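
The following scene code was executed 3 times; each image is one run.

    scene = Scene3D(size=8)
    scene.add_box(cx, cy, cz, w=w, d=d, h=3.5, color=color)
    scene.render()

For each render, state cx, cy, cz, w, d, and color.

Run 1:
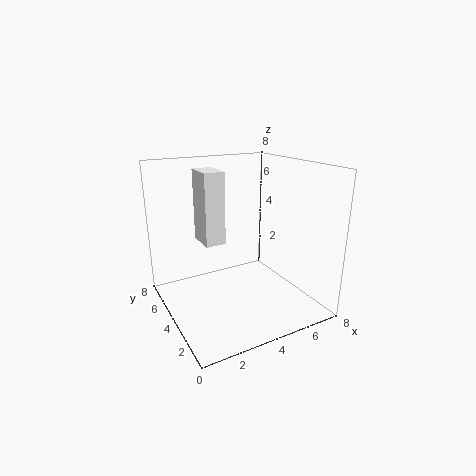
cx = 1.5, cy = 2.5, cz = 4.5, w = 1, d = 1.5, color = 'white'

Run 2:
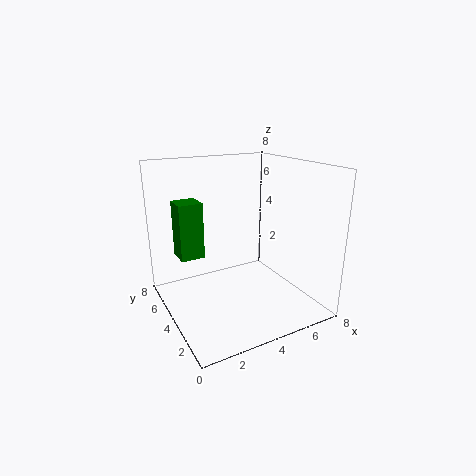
cx = 1.5, cy = 6.5, cz = 2, w = 1.5, d = 1.5, color = 'green'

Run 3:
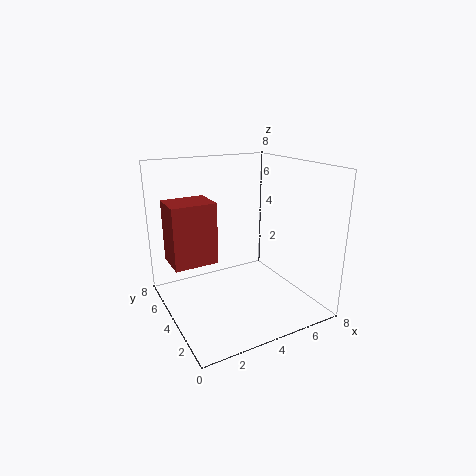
cx = 0.5, cy = 4.5, cz = 2.5, w = 2.5, d = 2, color = 'brown'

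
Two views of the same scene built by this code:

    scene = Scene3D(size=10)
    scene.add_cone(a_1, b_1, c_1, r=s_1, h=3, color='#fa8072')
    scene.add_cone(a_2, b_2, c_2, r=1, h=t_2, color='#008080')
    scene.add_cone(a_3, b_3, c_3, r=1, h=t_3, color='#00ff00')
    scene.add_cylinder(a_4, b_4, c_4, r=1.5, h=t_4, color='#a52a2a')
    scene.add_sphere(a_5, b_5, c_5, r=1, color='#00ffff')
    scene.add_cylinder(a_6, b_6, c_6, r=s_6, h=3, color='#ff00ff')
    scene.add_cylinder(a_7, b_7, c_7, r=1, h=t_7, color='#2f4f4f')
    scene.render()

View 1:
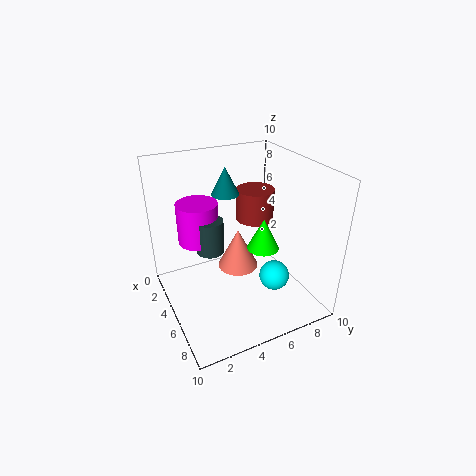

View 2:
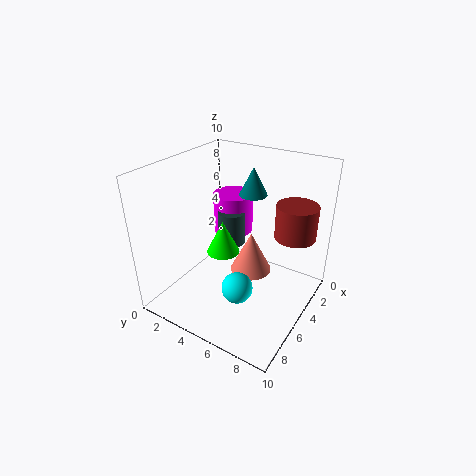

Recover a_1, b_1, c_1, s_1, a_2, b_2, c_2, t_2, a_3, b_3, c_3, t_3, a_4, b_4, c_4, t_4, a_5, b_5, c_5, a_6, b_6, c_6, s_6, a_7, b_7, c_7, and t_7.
a_1 = 4; b_1 = 5.5; c_1 = 2; s_1 = 1.5; a_2 = 3; b_2 = 5; c_2 = 7.5; t_2 = 2; a_3 = 7.5; b_3 = 5.5; c_3 = 5.5; t_3 = 2; a_4 = 2; b_4 = 8; c_4 = 4.5; t_4 = 2.5; a_5 = 7.5; b_5 = 6.5; c_5 = 3; a_6 = 2.5; b_6 = 3; c_6 = 4; s_6 = 1.5; a_7 = 3.5; b_7 = 3.5; c_7 = 3.5; t_7 = 2.5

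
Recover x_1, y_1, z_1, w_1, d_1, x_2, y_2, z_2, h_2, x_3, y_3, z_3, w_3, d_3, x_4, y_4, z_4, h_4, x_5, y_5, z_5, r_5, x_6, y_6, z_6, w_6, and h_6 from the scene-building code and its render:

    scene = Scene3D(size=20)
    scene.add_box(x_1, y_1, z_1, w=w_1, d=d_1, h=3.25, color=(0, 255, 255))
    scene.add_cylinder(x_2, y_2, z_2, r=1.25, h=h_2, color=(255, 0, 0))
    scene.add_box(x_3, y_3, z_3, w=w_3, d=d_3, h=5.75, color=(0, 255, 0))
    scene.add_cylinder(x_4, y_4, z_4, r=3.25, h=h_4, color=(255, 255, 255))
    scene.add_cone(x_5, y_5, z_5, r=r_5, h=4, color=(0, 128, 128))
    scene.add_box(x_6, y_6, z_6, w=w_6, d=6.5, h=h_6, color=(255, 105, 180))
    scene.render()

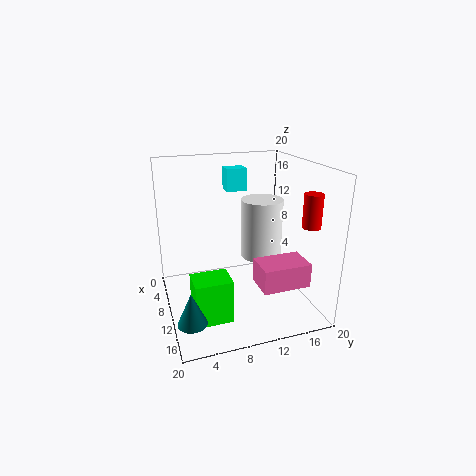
x_1 = 3.5
y_1 = 9.75
z_1 = 15.5
w_1 = 2.5
d_1 = 3
x_2 = 14.75
y_2 = 18.5
z_2 = 12.25
h_2 = 4.5
x_3 = 13
y_3 = 2.5
z_3 = 1.5
w_3 = 3.75
d_3 = 4.75
x_4 = 5.25
y_4 = 15.5
z_4 = 4.5
h_4 = 9.25
x_5 = 18
y_5 = 1.75
z_5 = 3.5
r_5 = 1.75
x_6 = 12.75
y_6 = 11.25
z_6 = 4.75
w_6 = 4.25
h_6 = 3.25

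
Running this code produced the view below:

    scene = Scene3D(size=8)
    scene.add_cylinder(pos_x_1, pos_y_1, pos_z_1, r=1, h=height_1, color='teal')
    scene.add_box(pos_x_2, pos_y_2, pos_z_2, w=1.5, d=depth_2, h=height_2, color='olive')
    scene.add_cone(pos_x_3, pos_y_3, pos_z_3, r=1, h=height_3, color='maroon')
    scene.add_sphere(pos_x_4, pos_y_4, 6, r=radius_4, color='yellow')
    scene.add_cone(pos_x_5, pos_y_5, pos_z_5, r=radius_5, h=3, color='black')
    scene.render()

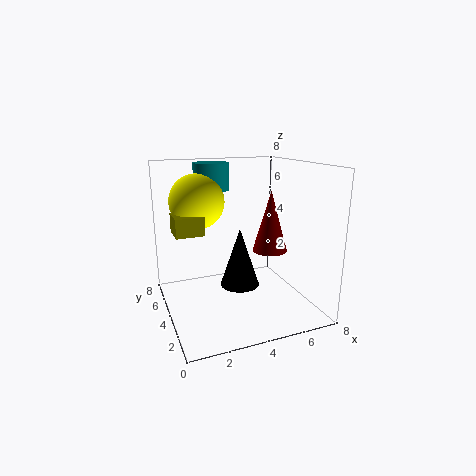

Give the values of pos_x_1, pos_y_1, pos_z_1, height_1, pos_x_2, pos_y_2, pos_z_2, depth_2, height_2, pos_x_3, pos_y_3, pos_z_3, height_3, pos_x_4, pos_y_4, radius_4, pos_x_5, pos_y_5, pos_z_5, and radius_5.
pos_x_1 = 3, pos_y_1 = 5.5, pos_z_1 = 6.5, height_1 = 1.5, pos_x_2 = 0.5, pos_y_2 = 3.5, pos_z_2 = 4.5, depth_2 = 1.5, height_2 = 1, pos_x_3 = 6, pos_y_3 = 4, pos_z_3 = 3, height_3 = 3.5, pos_x_4 = 2, pos_y_4 = 5, radius_4 = 1.5, pos_x_5 = 3.5, pos_y_5 = 2.5, pos_z_5 = 2, radius_5 = 1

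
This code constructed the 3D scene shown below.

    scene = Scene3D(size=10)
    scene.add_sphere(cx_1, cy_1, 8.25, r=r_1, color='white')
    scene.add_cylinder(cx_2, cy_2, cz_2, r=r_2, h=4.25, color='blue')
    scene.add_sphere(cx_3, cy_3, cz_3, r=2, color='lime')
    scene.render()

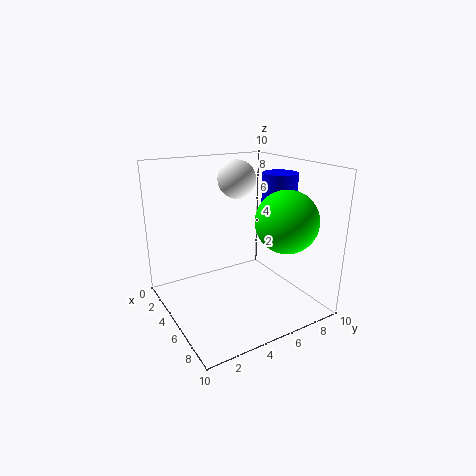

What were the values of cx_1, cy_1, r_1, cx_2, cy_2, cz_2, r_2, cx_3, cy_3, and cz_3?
cx_1 = 1.5
cy_1 = 7
r_1 = 1.5
cx_2 = 5.25
cy_2 = 8.25
cz_2 = 5
r_2 = 1.25
cx_3 = 8
cy_3 = 6.75
cz_3 = 6.75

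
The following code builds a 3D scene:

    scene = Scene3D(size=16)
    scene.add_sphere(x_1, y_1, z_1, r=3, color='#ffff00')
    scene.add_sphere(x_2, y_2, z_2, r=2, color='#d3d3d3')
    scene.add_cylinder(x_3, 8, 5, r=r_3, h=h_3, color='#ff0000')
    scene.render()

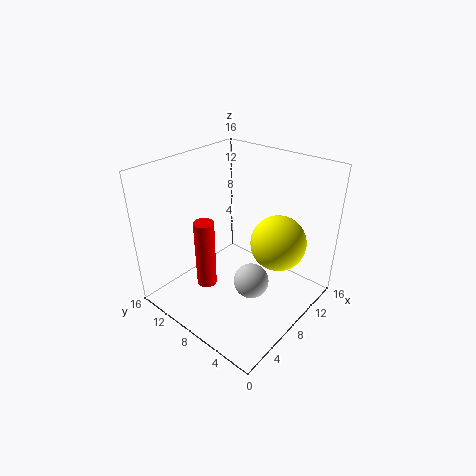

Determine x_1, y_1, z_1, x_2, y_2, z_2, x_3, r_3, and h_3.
x_1 = 10; y_1 = 4; z_1 = 8; x_2 = 8; y_2 = 6; z_2 = 3; x_3 = 3; r_3 = 1; h_3 = 7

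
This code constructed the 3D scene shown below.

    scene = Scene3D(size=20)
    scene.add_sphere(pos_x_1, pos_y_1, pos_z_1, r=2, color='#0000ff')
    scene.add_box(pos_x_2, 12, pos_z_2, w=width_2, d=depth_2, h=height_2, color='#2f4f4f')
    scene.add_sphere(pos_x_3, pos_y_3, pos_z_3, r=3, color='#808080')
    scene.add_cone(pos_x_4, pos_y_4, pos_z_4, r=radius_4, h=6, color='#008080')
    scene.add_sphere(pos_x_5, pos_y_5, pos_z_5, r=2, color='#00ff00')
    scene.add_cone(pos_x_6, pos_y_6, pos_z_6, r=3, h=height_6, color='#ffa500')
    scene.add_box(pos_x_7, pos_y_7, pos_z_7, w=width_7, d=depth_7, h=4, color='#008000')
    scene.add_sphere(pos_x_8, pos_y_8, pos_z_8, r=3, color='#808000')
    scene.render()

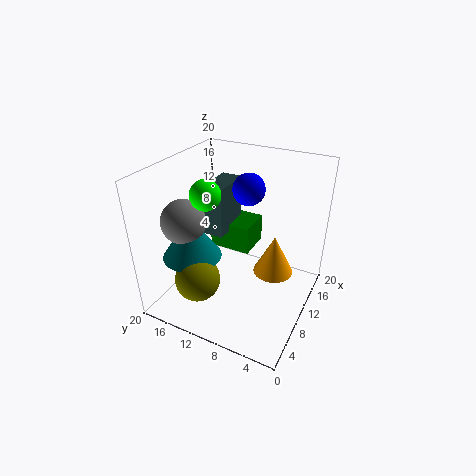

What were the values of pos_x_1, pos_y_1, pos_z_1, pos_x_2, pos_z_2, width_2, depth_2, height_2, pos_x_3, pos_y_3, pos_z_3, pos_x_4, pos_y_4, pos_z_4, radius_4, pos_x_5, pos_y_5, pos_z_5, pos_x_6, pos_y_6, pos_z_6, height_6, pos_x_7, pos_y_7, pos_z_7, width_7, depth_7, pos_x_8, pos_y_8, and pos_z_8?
pos_x_1 = 9; pos_y_1 = 8; pos_z_1 = 18; pos_x_2 = 9; pos_z_2 = 10; width_2 = 6; depth_2 = 3; height_2 = 7; pos_x_3 = 6; pos_y_3 = 16; pos_z_3 = 13; pos_x_4 = 6; pos_y_4 = 15; pos_z_4 = 8; radius_4 = 4; pos_x_5 = 7; pos_y_5 = 13; pos_z_5 = 17; pos_x_6 = 14; pos_y_6 = 6; pos_z_6 = 3; height_6 = 6; pos_x_7 = 11; pos_y_7 = 9; pos_z_7 = 7; width_7 = 5; depth_7 = 6; pos_x_8 = 4; pos_y_8 = 13; pos_z_8 = 6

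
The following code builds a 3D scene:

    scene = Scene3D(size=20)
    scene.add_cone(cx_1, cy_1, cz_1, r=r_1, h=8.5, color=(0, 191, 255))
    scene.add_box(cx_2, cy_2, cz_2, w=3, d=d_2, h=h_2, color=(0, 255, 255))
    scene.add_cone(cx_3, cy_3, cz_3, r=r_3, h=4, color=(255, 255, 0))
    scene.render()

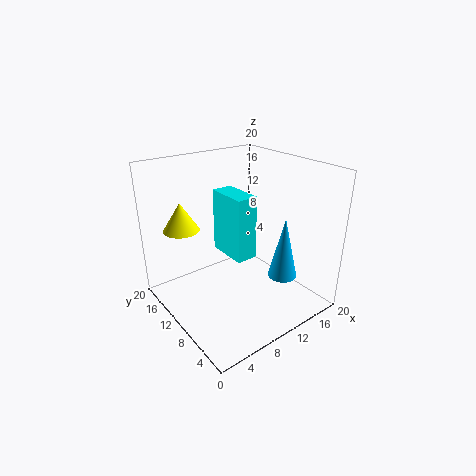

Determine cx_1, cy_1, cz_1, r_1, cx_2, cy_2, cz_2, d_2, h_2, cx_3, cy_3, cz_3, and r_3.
cx_1 = 14, cy_1 = 5, cz_1 = 5, r_1 = 2, cx_2 = 9, cy_2 = 8.5, cz_2 = 7, d_2 = 6, h_2 = 9, cx_3 = 4, cy_3 = 15, cz_3 = 11, r_3 = 2.5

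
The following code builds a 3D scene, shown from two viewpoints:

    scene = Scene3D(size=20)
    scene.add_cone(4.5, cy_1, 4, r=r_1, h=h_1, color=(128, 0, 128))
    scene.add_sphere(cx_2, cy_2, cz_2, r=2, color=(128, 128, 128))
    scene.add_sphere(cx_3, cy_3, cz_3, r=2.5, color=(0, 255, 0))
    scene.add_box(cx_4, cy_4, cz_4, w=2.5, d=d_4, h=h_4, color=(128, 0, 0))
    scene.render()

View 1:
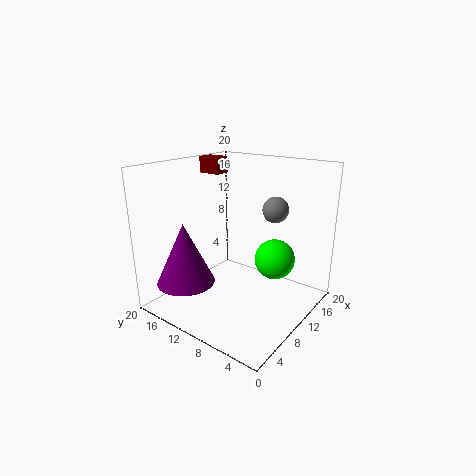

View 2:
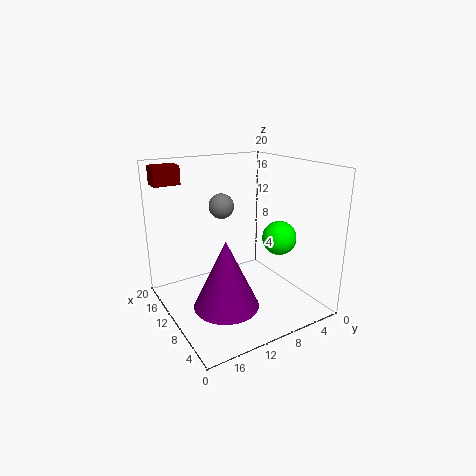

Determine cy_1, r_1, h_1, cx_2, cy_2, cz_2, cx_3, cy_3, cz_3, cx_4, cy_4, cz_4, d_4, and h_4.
cy_1 = 15; r_1 = 4; h_1 = 8.5; cx_2 = 17.5; cy_2 = 8.5; cz_2 = 12.5; cx_3 = 9; cy_3 = 3.5; cz_3 = 9; cx_4 = 13.5; cy_4 = 16.5; cz_4 = 17.5; d_4 = 3.5; h_4 = 2.5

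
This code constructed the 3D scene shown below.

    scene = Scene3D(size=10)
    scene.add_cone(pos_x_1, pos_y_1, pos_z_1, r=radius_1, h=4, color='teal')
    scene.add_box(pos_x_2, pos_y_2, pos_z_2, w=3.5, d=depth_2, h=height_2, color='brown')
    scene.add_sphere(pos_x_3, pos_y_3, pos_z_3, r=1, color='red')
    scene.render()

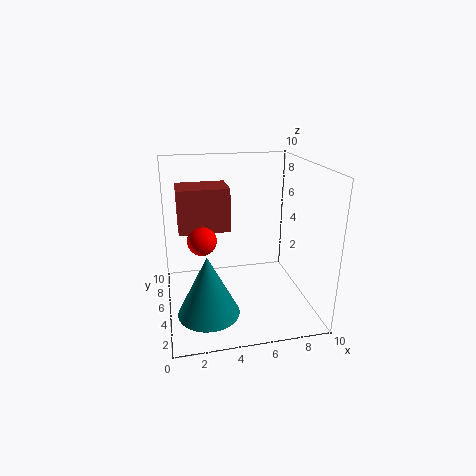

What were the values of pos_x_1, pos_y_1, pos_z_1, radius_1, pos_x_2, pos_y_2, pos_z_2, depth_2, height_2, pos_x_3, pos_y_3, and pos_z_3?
pos_x_1 = 2.5
pos_y_1 = 2.5
pos_z_1 = 1
radius_1 = 2
pos_x_2 = 1
pos_y_2 = 5
pos_z_2 = 5.5
depth_2 = 2.5
height_2 = 3
pos_x_3 = 2.5
pos_y_3 = 5
pos_z_3 = 5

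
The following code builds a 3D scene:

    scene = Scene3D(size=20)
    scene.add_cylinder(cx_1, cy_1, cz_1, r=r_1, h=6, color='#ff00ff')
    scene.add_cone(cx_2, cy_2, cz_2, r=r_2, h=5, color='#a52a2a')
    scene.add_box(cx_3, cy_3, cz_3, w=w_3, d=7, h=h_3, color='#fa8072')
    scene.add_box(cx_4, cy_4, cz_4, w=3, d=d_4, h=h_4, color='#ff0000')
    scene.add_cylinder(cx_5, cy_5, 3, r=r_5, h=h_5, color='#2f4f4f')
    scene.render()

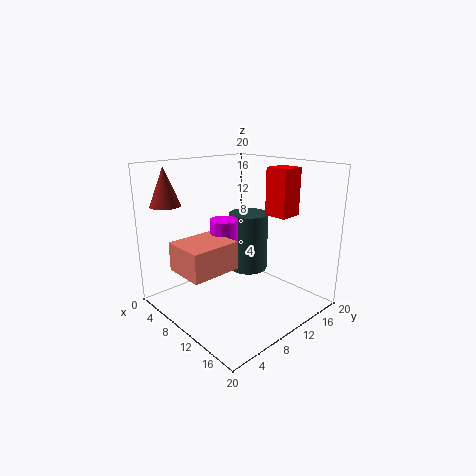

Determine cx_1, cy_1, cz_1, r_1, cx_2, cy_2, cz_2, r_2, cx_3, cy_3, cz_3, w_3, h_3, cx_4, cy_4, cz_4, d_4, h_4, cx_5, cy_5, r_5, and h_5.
cx_1 = 7; cy_1 = 10; cz_1 = 6; r_1 = 2; cx_2 = 5; cy_2 = 2; cz_2 = 15; r_2 = 2; cx_3 = 5; cy_3 = 2; cz_3 = 6; w_3 = 6; h_3 = 4; cx_4 = 14; cy_4 = 11; cz_4 = 14; d_4 = 3; h_4 = 6; cx_5 = 7; cy_5 = 15; r_5 = 3; h_5 = 9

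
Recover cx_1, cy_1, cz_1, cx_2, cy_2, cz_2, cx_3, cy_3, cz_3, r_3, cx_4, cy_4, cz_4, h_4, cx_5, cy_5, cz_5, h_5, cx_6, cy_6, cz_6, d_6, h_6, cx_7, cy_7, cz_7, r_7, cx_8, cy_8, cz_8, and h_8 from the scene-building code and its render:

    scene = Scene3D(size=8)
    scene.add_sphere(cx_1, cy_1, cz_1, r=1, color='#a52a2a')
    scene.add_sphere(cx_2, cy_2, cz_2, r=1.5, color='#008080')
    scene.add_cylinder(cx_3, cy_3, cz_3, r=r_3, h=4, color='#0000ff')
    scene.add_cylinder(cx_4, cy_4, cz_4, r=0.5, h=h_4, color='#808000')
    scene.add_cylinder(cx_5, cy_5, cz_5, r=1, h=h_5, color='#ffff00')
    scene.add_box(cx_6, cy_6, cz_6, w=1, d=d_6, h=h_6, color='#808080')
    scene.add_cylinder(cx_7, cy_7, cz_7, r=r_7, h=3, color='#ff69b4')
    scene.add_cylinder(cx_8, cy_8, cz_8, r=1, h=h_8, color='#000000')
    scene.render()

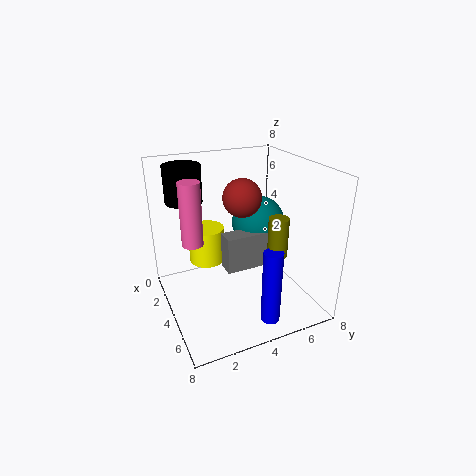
cx_1 = 4.5; cy_1 = 4; cz_1 = 6.5; cx_2 = 3.5; cy_2 = 5.5; cz_2 = 4.5; cx_3 = 7; cy_3 = 4.5; cz_3 = 0.5; r_3 = 0.5; cx_4 = 6.5; cy_4 = 5; cz_4 = 4; h_4 = 2; cx_5 = 3; cy_5 = 2.5; cz_5 = 2.5; h_5 = 2; cx_6 = 4; cy_6 = 3; cz_6 = 2.5; d_6 = 2.5; h_6 = 2; cx_7 = 5.5; cy_7 = 1; cz_7 = 5; r_7 = 0.5; cx_8 = 2.5; cy_8 = 1.5; cz_8 = 6; h_8 = 2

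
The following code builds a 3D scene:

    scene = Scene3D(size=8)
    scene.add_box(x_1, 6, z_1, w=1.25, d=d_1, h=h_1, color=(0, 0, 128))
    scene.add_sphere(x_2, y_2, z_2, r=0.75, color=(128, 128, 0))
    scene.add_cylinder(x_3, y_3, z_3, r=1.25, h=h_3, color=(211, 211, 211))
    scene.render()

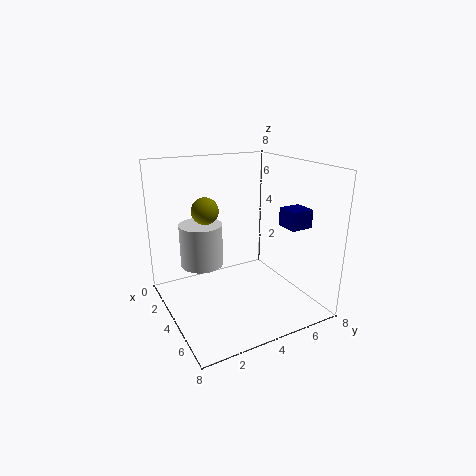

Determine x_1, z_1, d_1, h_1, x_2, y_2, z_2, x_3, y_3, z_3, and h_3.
x_1 = 5
z_1 = 4.75
d_1 = 1.25
h_1 = 1
x_2 = 3
y_2 = 2.5
z_2 = 5.5
x_3 = 2.25
y_3 = 2.5
z_3 = 2
h_3 = 2.5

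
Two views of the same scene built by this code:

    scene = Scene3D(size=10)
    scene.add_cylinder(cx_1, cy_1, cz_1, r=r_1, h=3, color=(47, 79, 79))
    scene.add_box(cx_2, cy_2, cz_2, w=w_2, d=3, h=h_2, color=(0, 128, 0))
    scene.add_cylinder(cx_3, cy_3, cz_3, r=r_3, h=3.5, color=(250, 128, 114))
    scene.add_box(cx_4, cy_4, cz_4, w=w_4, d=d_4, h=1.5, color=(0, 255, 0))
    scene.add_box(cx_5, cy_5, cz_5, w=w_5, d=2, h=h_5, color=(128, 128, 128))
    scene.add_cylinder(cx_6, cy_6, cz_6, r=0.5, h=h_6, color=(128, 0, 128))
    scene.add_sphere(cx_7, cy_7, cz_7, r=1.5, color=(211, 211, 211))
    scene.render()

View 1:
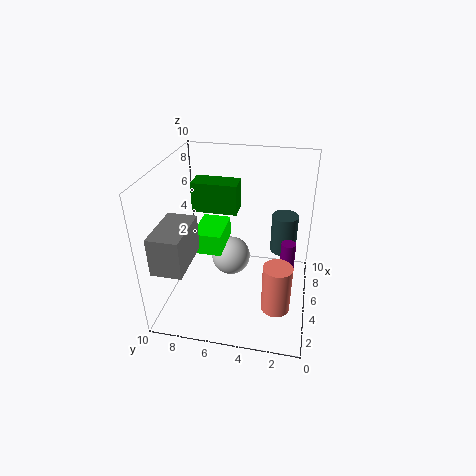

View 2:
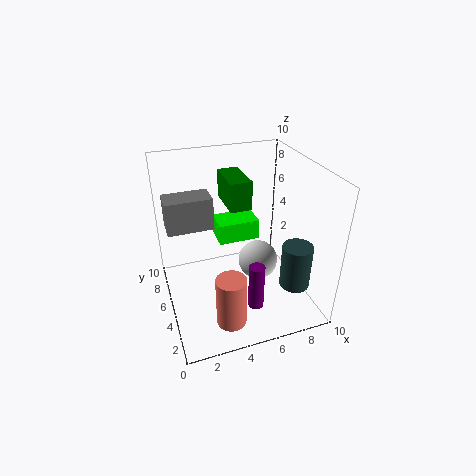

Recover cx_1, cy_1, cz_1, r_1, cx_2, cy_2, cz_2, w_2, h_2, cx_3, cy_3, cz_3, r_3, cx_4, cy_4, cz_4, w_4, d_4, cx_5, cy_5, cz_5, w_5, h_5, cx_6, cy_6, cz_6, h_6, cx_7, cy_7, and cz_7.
cx_1 = 8; cy_1 = 2; cz_1 = 2.5; r_1 = 1; cx_2 = 4.5; cy_2 = 5; cz_2 = 7; w_2 = 1.5; h_2 = 2; cx_3 = 3.5; cy_3 = 2; cz_3 = 0.5; r_3 = 1; cx_4 = 4; cy_4 = 6; cz_4 = 4; w_4 = 3; d_4 = 2; cx_5 = 0.5; cy_5 = 7.5; cz_5 = 4.5; w_5 = 3.5; h_5 = 2.5; cx_6 = 5; cy_6 = 1.5; cz_6 = 2; h_6 = 3; cx_7 = 7; cy_7 = 6; cz_7 = 2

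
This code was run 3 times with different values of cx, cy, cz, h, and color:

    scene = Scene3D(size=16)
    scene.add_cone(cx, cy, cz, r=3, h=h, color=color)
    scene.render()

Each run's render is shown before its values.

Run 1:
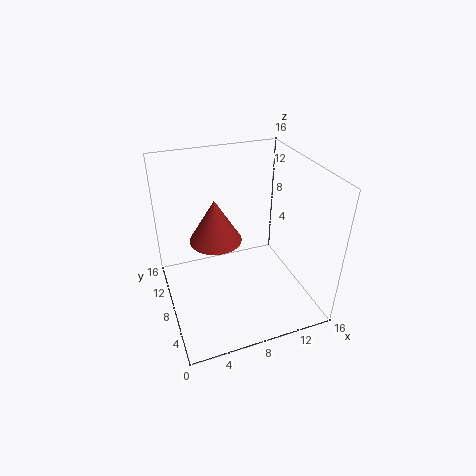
cx = 6, cy = 10, cz = 7, h = 5, color = 'brown'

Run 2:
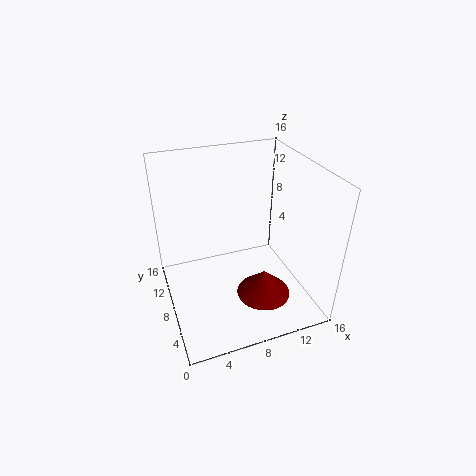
cx = 10, cy = 5, cz = 2, h = 3, color = 'maroon'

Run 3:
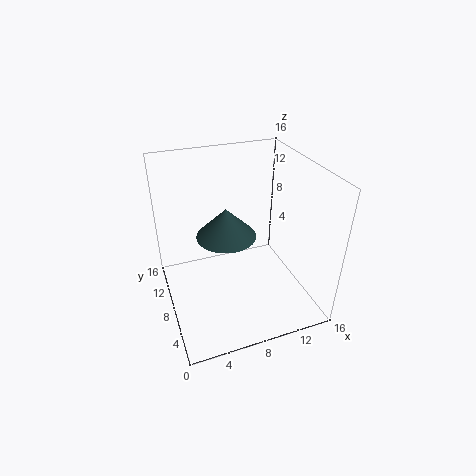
cx = 6, cy = 6, cz = 10, h = 3, color = 'darkslategray'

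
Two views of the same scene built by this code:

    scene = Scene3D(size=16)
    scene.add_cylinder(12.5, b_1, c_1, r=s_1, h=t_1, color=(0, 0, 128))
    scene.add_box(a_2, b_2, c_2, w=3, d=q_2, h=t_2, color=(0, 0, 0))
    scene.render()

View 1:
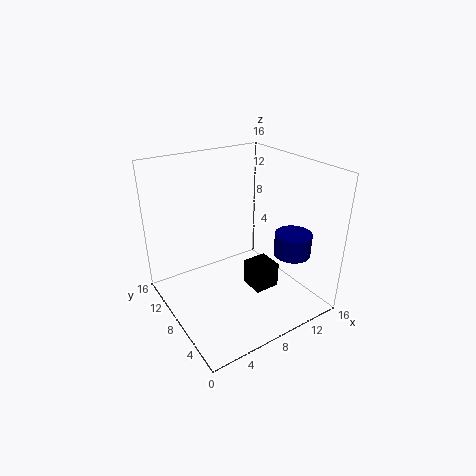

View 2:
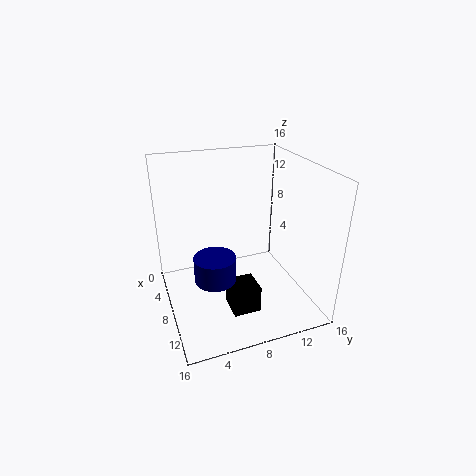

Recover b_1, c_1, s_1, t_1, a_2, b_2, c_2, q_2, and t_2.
b_1 = 4
c_1 = 6.5
s_1 = 2
t_1 = 2.5
a_2 = 9.5
b_2 = 6
c_2 = 1
q_2 = 3
t_2 = 3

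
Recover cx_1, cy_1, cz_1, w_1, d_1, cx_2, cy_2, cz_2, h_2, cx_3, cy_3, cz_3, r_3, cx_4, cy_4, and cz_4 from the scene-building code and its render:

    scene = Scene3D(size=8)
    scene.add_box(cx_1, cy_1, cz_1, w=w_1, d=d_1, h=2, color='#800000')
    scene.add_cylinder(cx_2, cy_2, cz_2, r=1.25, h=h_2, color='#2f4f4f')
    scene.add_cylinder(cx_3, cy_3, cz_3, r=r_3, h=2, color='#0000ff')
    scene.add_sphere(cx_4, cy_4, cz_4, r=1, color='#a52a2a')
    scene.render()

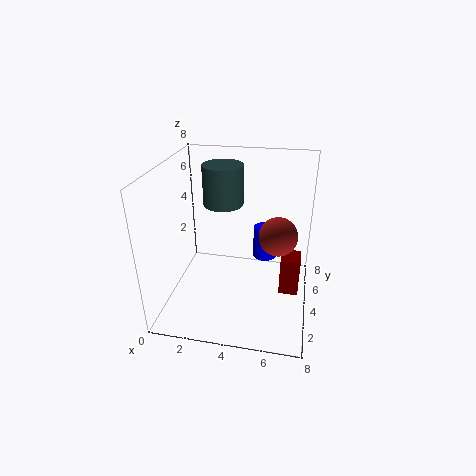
cx_1 = 6.5; cy_1 = 2.5; cz_1 = 1.75; w_1 = 1; d_1 = 1.25; cx_2 = 2.5; cy_2 = 6.75; cz_2 = 4.75; h_2 = 2.5; cx_3 = 5.25; cy_3 = 6.5; cz_3 = 1.5; r_3 = 0.75; cx_4 = 6.25; cy_4 = 3.25; cz_4 = 4.75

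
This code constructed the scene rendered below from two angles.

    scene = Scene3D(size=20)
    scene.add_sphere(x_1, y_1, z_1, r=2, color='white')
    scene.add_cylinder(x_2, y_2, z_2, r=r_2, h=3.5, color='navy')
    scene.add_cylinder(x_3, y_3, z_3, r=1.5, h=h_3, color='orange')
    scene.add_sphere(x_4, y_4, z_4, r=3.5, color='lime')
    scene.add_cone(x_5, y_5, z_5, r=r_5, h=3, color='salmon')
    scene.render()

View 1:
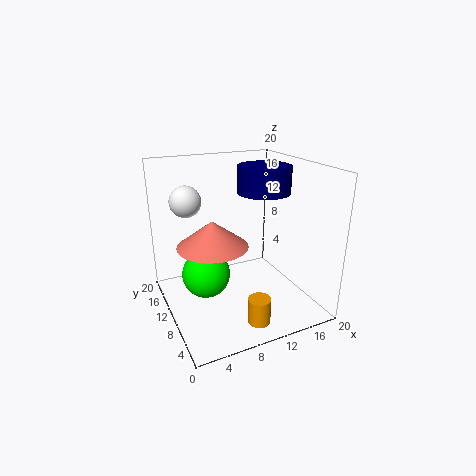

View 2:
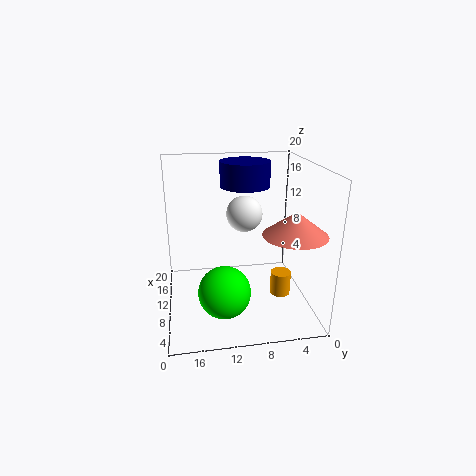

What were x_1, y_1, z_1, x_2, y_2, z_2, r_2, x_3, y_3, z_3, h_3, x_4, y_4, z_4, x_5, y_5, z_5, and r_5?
x_1 = 3
y_1 = 10.5
z_1 = 16
x_2 = 13
y_2 = 8.5
z_2 = 16.5
r_2 = 3.5
x_3 = 10
y_3 = 3.5
z_3 = 0.5
h_3 = 3.5
x_4 = 6
y_4 = 12.5
z_4 = 4
x_5 = 4
y_5 = 4
z_5 = 12.5
r_5 = 4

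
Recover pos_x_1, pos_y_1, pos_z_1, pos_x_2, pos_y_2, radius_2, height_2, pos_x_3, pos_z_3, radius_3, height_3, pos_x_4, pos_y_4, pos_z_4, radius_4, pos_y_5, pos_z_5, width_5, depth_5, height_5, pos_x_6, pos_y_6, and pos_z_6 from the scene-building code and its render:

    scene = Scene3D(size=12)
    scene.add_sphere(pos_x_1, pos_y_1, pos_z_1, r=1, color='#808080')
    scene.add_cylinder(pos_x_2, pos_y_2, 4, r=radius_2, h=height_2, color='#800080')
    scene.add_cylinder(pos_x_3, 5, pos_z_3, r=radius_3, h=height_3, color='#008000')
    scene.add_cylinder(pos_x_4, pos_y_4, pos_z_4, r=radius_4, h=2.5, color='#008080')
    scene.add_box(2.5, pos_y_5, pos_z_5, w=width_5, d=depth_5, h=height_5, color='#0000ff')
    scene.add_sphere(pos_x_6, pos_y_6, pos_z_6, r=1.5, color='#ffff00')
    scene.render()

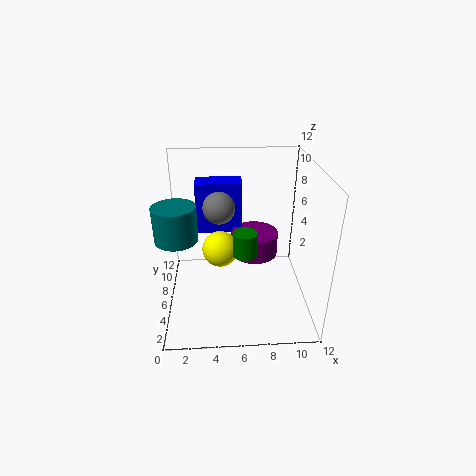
pos_x_1 = 4.5
pos_y_1 = 1
pos_z_1 = 11
pos_x_2 = 7.5
pos_y_2 = 7
radius_2 = 2
height_2 = 2
pos_x_3 = 6.5
pos_z_3 = 5
radius_3 = 1
height_3 = 2
pos_x_4 = 1.5
pos_y_4 = 2.5
pos_z_4 = 8
radius_4 = 1.5
pos_y_5 = 8
pos_z_5 = 5.5
width_5 = 4
depth_5 = 2
height_5 = 4.5
pos_x_6 = 4.5
pos_y_6 = 6
pos_z_6 = 5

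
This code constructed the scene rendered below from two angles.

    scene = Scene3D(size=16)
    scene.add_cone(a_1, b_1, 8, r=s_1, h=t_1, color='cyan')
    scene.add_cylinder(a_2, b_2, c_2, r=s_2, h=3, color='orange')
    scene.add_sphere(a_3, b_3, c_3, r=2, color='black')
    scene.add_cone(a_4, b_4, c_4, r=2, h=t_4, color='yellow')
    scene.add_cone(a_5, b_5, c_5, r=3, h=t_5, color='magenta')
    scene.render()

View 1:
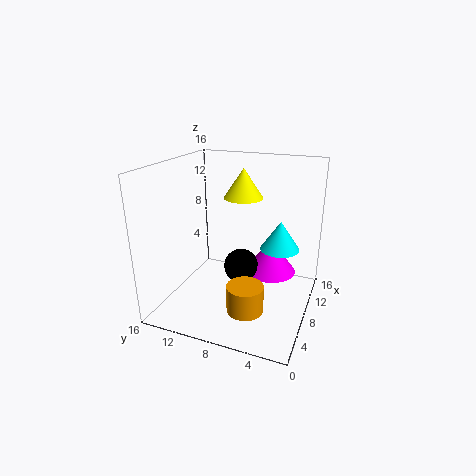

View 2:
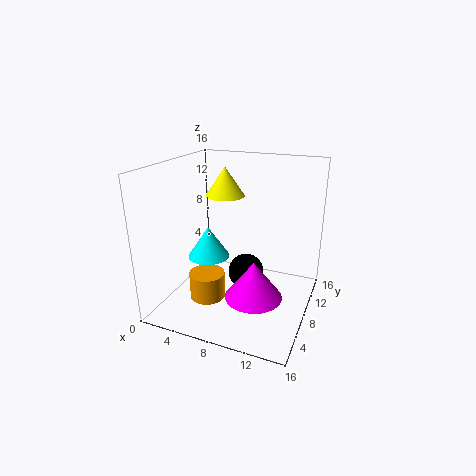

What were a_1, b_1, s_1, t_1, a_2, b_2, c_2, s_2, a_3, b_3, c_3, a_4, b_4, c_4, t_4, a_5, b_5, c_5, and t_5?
a_1 = 7, b_1 = 3, s_1 = 2, t_1 = 3, a_2 = 5, b_2 = 6, c_2 = 1, s_2 = 2, a_3 = 9, b_3 = 8, c_3 = 4, a_4 = 7, b_4 = 7, c_4 = 13, t_4 = 3, a_5 = 11, b_5 = 5, c_5 = 3, t_5 = 4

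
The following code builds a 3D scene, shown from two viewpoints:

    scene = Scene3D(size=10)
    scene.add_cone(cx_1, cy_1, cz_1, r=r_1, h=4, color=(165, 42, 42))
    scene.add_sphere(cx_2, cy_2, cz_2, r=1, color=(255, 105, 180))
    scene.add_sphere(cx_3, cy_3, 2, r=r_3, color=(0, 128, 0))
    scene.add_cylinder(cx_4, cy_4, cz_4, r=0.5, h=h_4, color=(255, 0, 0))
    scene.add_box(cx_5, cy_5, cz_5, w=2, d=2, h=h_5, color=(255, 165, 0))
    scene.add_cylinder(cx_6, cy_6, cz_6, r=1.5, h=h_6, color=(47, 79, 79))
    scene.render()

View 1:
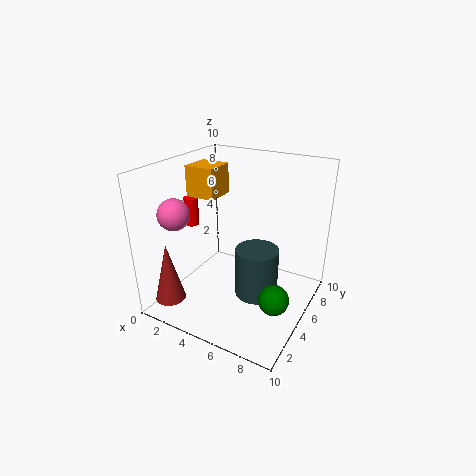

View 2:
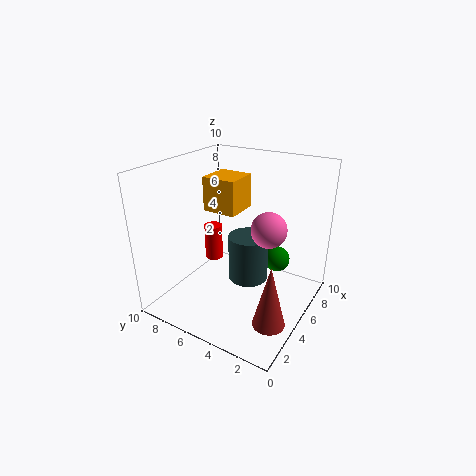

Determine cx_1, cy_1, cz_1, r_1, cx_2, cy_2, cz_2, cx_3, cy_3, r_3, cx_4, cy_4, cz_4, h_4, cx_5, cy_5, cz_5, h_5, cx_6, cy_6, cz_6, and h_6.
cx_1 = 2
cy_1 = 1
cz_1 = 1.5
r_1 = 1
cx_2 = 2.5
cy_2 = 1.5
cz_2 = 7.5
cx_3 = 8.5
cy_3 = 3.5
r_3 = 1
cx_4 = 1.5
cy_4 = 4.5
cz_4 = 5.5
h_4 = 2
cx_5 = 2
cy_5 = 3.5
cz_5 = 8
h_5 = 2
cx_6 = 6.5
cy_6 = 5
cz_6 = 1
h_6 = 3.5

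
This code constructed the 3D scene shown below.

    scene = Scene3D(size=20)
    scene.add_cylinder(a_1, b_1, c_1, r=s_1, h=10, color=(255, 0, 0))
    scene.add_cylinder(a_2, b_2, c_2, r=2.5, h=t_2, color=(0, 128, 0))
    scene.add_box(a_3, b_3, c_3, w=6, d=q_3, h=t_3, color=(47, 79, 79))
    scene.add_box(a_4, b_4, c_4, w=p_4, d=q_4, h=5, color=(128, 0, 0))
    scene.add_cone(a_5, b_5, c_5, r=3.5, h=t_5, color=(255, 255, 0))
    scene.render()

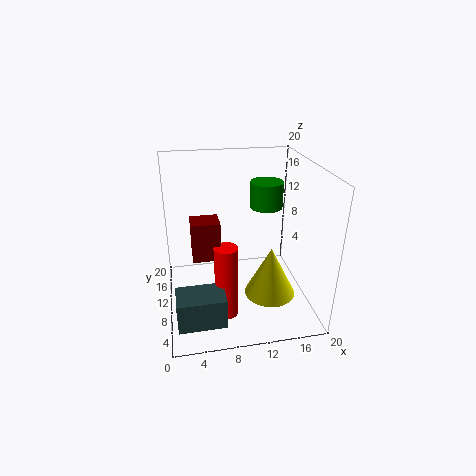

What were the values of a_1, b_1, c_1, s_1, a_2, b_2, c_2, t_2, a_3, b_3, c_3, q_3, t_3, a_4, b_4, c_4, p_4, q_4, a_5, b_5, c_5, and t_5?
a_1 = 7.5; b_1 = 5; c_1 = 1.5; s_1 = 1.5; a_2 = 15.5; b_2 = 15.5; c_2 = 12; t_2 = 4; a_3 = 1; b_3 = 1; c_3 = 2.5; q_3 = 4; t_3 = 4; a_4 = 3.5; b_4 = 5.5; c_4 = 9.5; p_4 = 3.5; q_4 = 3; a_5 = 14; b_5 = 7; c_5 = 2.5; t_5 = 7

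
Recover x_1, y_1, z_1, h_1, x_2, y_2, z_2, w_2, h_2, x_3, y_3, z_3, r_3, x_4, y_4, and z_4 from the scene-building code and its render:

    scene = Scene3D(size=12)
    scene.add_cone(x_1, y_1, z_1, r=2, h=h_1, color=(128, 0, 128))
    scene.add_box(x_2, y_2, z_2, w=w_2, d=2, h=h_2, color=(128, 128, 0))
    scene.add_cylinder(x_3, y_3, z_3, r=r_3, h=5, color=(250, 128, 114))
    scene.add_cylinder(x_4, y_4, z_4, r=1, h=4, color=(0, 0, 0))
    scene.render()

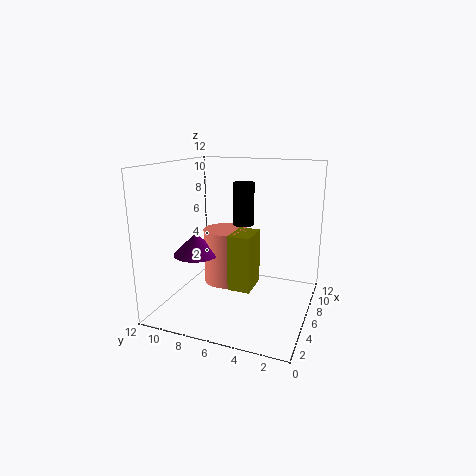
x_1 = 6; y_1 = 10; z_1 = 4; h_1 = 2; x_2 = 6; y_2 = 5; z_2 = 1; w_2 = 3; h_2 = 5; x_3 = 8; y_3 = 8; z_3 = 1; r_3 = 2; x_4 = 10; y_4 = 7; z_4 = 6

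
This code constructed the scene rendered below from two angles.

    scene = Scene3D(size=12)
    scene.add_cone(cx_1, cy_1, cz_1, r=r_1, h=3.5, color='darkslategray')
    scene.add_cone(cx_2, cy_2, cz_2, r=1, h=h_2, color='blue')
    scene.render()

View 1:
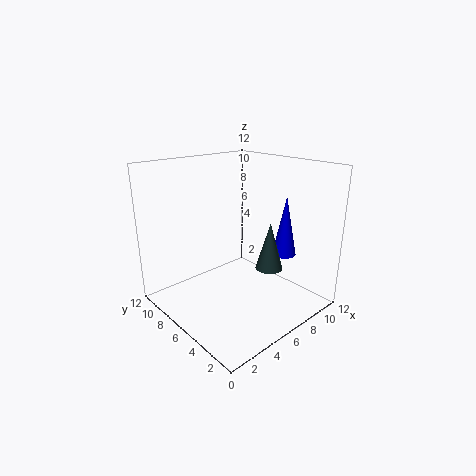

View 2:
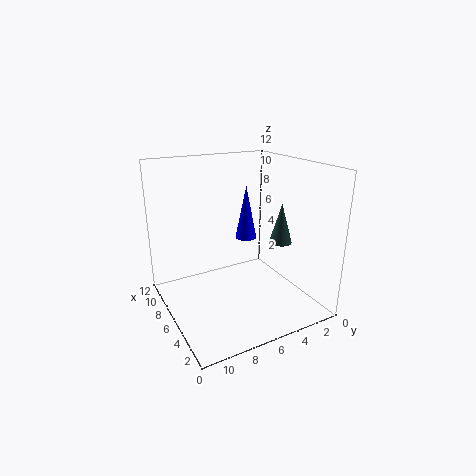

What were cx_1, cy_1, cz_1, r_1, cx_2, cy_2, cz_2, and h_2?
cx_1 = 5.5; cy_1 = 2; cz_1 = 5; r_1 = 1; cx_2 = 9; cy_2 = 3.5; cz_2 = 4.5; h_2 = 5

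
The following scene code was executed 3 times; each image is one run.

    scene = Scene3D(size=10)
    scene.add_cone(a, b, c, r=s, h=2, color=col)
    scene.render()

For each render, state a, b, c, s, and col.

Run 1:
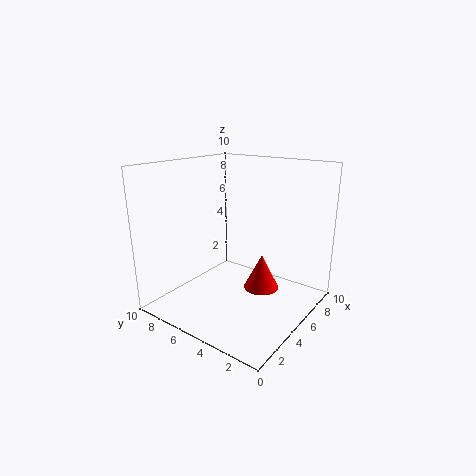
a = 2.5, b = 1.5, c = 3.5, s = 1, col = 'red'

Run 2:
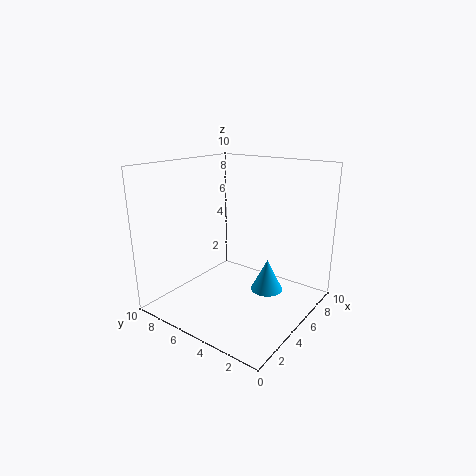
a = 4, b = 2, c = 2.5, s = 1, col = 'deepskyblue'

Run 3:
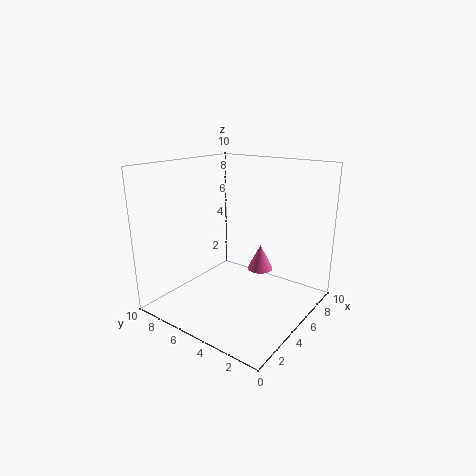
a = 8, b = 5, c = 1.5, s = 1, col = 'hotpink'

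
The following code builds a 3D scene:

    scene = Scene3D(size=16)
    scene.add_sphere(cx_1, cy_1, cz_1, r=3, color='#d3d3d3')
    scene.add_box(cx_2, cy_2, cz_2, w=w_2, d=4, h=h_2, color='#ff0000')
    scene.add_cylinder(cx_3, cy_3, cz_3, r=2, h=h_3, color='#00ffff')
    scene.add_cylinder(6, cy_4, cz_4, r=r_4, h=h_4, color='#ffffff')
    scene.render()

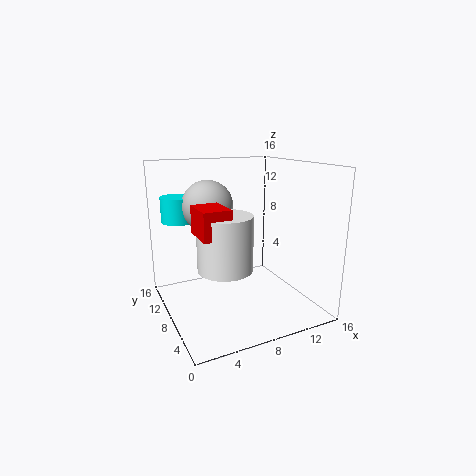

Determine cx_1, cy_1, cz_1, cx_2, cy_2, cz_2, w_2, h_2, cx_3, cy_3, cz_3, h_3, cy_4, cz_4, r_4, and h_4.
cx_1 = 6; cy_1 = 12; cz_1 = 11; cx_2 = 3; cy_2 = 5; cz_2 = 9; w_2 = 3; h_2 = 3; cx_3 = 3; cy_3 = 14; cz_3 = 9; h_3 = 3; cy_4 = 7; cz_4 = 5; r_4 = 3; h_4 = 6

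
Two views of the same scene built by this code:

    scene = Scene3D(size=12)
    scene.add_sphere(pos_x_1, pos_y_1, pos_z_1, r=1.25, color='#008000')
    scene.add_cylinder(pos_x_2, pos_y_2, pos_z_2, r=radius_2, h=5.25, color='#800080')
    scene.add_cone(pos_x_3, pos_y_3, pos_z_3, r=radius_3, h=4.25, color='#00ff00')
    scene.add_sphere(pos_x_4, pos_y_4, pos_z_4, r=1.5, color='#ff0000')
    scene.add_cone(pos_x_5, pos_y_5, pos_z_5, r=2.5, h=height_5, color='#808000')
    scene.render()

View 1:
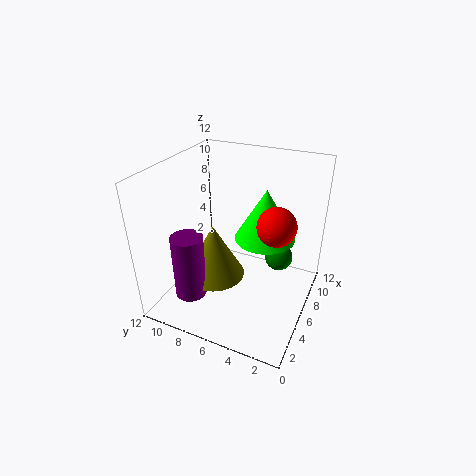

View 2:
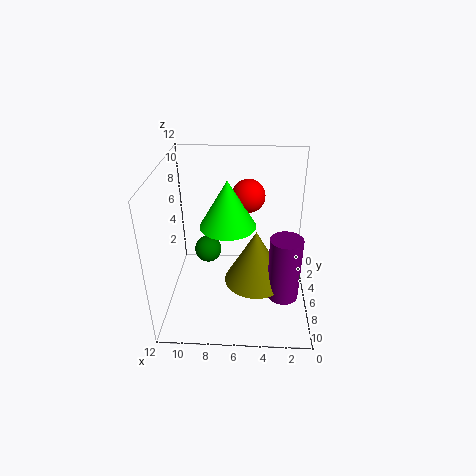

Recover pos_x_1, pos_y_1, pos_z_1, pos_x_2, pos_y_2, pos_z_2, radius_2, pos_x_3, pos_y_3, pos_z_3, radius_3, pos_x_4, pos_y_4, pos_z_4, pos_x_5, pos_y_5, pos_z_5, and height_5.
pos_x_1 = 9
pos_y_1 = 3.25
pos_z_1 = 3
pos_x_2 = 2.25
pos_y_2 = 8.5
pos_z_2 = 2.25
radius_2 = 1.25
pos_x_3 = 7
pos_y_3 = 4
pos_z_3 = 6
radius_3 = 2.5
pos_x_4 = 5.25
pos_y_4 = 2.5
pos_z_4 = 8.25
pos_x_5 = 4.5
pos_y_5 = 7.5
pos_z_5 = 3
height_5 = 4.5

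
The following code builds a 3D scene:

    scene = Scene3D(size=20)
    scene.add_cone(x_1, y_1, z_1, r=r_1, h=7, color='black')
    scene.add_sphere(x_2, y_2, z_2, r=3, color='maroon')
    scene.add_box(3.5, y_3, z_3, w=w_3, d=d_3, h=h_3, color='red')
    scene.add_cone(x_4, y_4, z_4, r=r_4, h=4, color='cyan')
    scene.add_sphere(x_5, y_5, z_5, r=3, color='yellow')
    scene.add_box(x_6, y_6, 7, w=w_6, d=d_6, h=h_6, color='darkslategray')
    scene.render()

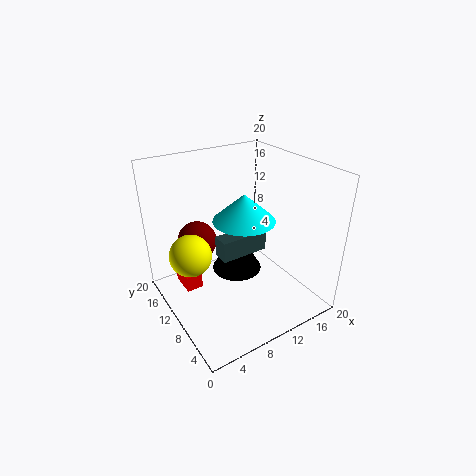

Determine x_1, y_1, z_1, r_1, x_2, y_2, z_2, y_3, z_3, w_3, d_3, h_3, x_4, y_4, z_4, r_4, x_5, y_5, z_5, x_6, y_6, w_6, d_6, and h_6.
x_1 = 13
y_1 = 15
z_1 = 1
r_1 = 4
x_2 = 7
y_2 = 17
z_2 = 7
y_3 = 14
z_3 = 0.5
w_3 = 2.5
d_3 = 4
h_3 = 2.5
x_4 = 12
y_4 = 11.5
z_4 = 11.5
r_4 = 4.5
x_5 = 4
y_5 = 13
z_5 = 7.5
x_6 = 7.5
y_6 = 9.5
w_6 = 7
d_6 = 2.5
h_6 = 3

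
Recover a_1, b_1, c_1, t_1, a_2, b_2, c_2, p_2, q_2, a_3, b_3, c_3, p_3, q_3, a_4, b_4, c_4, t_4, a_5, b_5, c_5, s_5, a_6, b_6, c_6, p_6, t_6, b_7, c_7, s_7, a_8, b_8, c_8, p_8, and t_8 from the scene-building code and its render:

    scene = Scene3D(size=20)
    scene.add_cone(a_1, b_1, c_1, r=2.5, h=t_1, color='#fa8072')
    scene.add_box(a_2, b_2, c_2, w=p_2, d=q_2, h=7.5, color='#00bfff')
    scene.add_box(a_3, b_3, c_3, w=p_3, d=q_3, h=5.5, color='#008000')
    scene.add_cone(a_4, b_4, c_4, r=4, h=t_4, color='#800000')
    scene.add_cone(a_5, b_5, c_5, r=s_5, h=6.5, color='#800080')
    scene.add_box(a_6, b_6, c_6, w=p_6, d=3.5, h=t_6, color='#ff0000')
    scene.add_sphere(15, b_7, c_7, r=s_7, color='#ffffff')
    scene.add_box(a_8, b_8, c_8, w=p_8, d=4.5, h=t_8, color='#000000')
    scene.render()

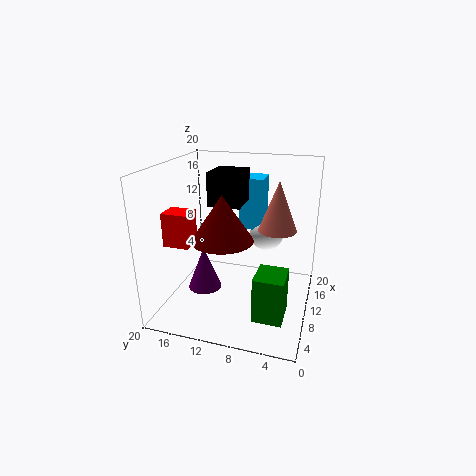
a_1 = 9.5; b_1 = 4.5; c_1 = 12; t_1 = 6.5; a_2 = 13.5; b_2 = 7.5; c_2 = 10; p_2 = 4; q_2 = 3.5; a_3 = 0.5; b_3 = 2; c_3 = 4; p_3 = 4; q_3 = 3.5; a_4 = 6.5; b_4 = 11; c_4 = 11; t_4 = 6; a_5 = 10.5; b_5 = 15.5; c_5 = 1; s_5 = 2.5; a_6 = 4.5; b_6 = 15; c_6 = 10; p_6 = 3; t_6 = 4.5; b_7 = 7; c_7 = 9; s_7 = 2.5; a_8 = 9; b_8 = 9.5; c_8 = 14.5; p_8 = 5; t_8 = 4.5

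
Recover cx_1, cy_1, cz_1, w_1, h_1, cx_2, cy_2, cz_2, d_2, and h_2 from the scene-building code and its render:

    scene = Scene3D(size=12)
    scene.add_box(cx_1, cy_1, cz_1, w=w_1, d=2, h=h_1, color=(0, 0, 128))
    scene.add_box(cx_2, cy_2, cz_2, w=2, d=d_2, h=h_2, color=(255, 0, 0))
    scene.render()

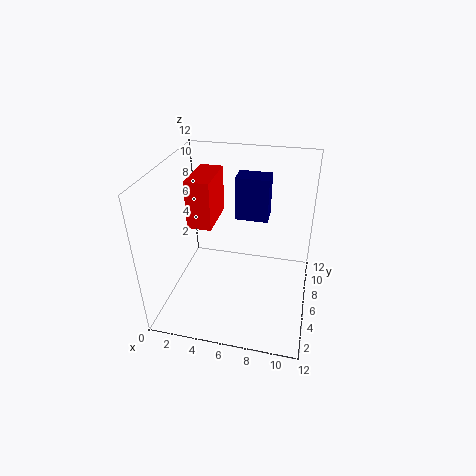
cx_1 = 5; cy_1 = 9; cz_1 = 6; w_1 = 3; h_1 = 4; cx_2 = 2; cy_2 = 5; cz_2 = 7; d_2 = 4; h_2 = 4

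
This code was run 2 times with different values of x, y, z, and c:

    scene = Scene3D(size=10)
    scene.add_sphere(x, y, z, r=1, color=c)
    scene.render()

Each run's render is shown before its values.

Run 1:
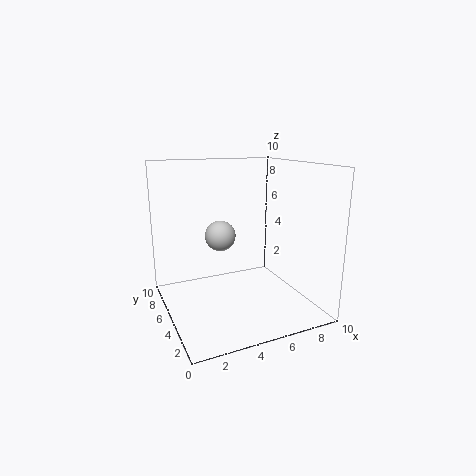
x = 3.5; y = 4.5; z = 5.5; c = 'lightgray'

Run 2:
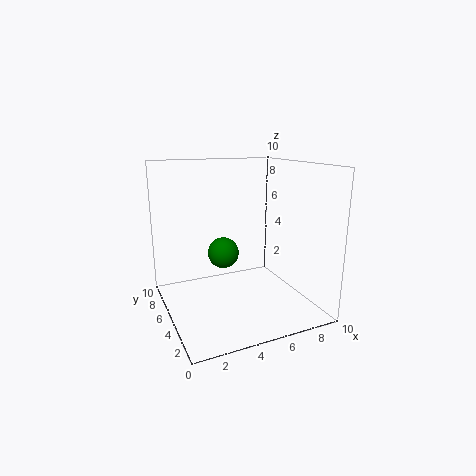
x = 3.5; y = 4; z = 4.5; c = 'green'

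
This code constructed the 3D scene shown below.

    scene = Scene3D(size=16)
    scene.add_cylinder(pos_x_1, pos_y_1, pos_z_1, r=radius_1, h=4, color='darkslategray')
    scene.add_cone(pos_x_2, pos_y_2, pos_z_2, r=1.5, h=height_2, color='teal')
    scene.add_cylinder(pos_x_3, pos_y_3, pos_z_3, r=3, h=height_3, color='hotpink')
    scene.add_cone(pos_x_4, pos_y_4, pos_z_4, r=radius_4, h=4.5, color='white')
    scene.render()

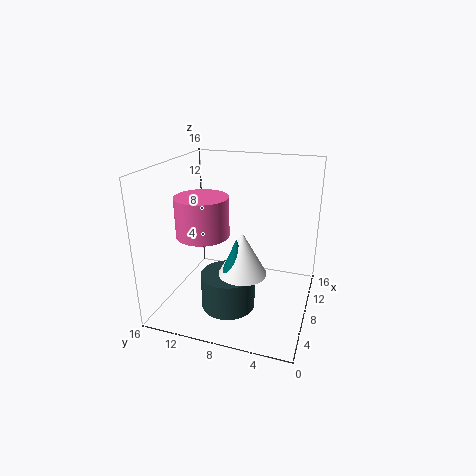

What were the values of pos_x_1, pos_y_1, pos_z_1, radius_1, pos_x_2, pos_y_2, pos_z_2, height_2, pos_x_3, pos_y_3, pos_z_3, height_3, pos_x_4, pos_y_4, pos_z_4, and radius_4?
pos_x_1 = 6
pos_y_1 = 8.5
pos_z_1 = 0.5
radius_1 = 3
pos_x_2 = 4.5
pos_y_2 = 7
pos_z_2 = 6
height_2 = 3.5
pos_x_3 = 7.5
pos_y_3 = 12
pos_z_3 = 8
height_3 = 4.5
pos_x_4 = 5
pos_y_4 = 6.5
pos_z_4 = 5.5
radius_4 = 2.5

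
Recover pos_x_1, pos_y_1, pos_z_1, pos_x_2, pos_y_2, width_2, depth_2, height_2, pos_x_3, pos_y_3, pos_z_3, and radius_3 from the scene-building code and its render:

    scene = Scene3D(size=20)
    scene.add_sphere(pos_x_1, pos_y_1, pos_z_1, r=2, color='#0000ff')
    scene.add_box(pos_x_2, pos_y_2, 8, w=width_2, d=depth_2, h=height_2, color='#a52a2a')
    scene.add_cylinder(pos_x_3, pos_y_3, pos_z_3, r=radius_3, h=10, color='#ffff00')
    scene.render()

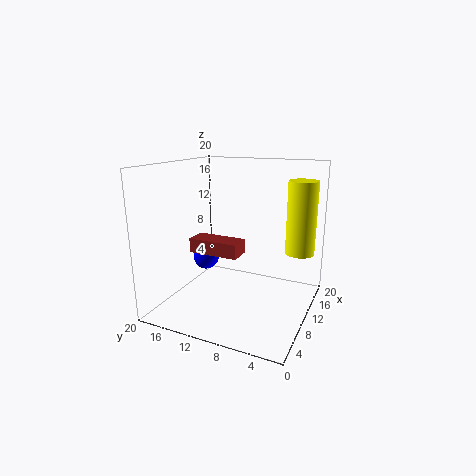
pos_x_1 = 13; pos_y_1 = 17; pos_z_1 = 5; pos_x_2 = 7; pos_y_2 = 9; width_2 = 3; depth_2 = 7; height_2 = 2; pos_x_3 = 13; pos_y_3 = 2; pos_z_3 = 8; radius_3 = 2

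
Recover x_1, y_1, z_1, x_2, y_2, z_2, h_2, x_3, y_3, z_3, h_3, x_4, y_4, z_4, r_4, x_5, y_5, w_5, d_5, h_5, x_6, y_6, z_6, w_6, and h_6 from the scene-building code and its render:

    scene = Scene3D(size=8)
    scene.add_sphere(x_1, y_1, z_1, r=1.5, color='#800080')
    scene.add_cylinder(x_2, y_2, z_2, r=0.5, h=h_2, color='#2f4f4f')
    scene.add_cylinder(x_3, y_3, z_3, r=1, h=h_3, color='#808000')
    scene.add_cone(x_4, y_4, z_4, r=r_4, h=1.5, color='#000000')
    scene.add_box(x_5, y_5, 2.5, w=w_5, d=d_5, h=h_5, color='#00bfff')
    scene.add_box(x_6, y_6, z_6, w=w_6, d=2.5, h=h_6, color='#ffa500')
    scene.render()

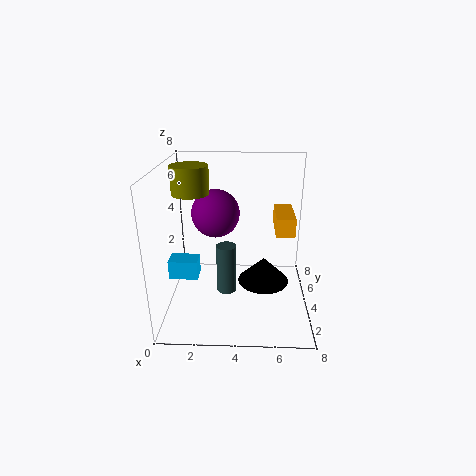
x_1 = 2.5
y_1 = 6.5
z_1 = 4.5
x_2 = 3.5
y_2 = 2
z_2 = 2
h_2 = 2.5
x_3 = 1.5
y_3 = 4
z_3 = 6.5
h_3 = 1.5
x_4 = 5.5
y_4 = 4.5
z_4 = 1
r_4 = 1.5
x_5 = 0.5
y_5 = 2
w_5 = 1.5
d_5 = 1
h_5 = 1
x_6 = 6
y_6 = 3
z_6 = 4.5
w_6 = 1
h_6 = 1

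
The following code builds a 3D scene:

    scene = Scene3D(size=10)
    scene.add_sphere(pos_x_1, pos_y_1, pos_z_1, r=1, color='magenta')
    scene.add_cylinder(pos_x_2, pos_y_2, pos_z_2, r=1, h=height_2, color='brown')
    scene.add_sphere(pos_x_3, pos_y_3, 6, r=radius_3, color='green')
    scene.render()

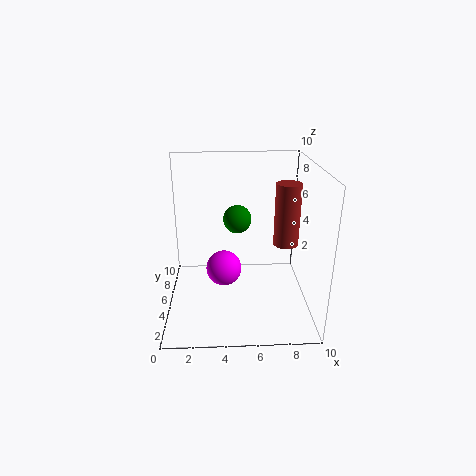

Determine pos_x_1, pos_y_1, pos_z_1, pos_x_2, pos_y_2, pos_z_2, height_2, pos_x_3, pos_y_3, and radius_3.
pos_x_1 = 4, pos_y_1 = 1, pos_z_1 = 5, pos_x_2 = 9, pos_y_2 = 8, pos_z_2 = 3, height_2 = 5, pos_x_3 = 5, pos_y_3 = 6, radius_3 = 1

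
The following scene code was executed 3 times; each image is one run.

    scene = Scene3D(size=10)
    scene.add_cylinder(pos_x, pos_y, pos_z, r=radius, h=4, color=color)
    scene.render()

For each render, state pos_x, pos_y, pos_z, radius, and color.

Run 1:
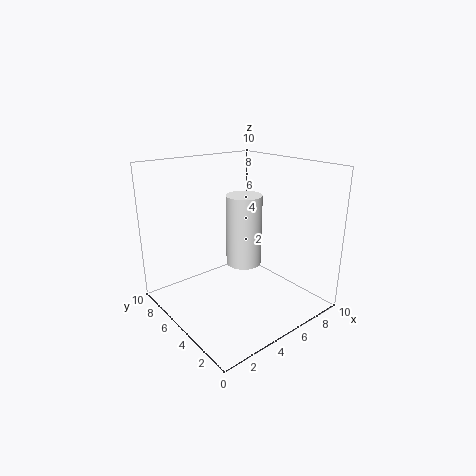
pos_x = 3; pos_y = 2; pos_z = 5; radius = 1; color = 'white'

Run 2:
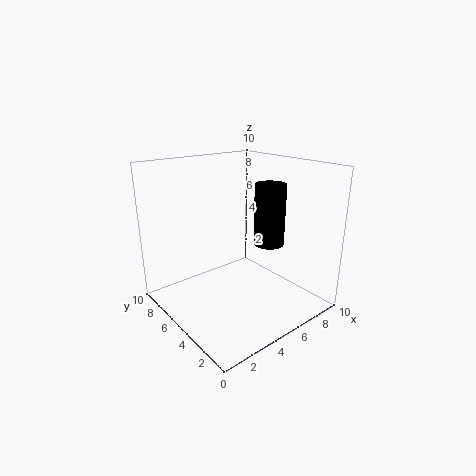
pos_x = 6; pos_y = 3; pos_z = 5; radius = 1; color = 'black'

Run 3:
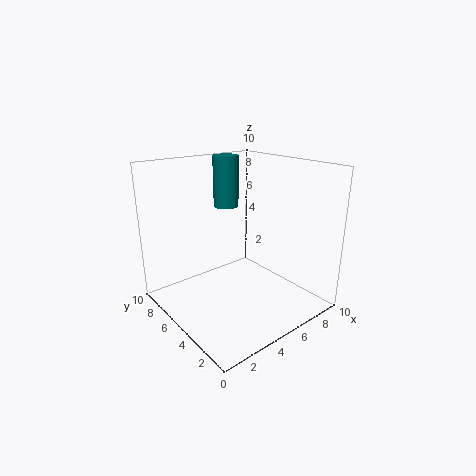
pos_x = 7; pos_y = 9; pos_z = 6; radius = 1; color = 'teal'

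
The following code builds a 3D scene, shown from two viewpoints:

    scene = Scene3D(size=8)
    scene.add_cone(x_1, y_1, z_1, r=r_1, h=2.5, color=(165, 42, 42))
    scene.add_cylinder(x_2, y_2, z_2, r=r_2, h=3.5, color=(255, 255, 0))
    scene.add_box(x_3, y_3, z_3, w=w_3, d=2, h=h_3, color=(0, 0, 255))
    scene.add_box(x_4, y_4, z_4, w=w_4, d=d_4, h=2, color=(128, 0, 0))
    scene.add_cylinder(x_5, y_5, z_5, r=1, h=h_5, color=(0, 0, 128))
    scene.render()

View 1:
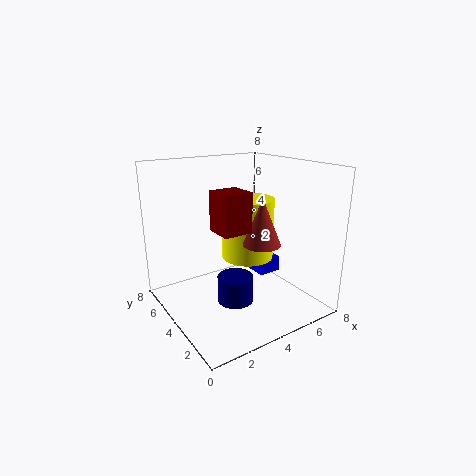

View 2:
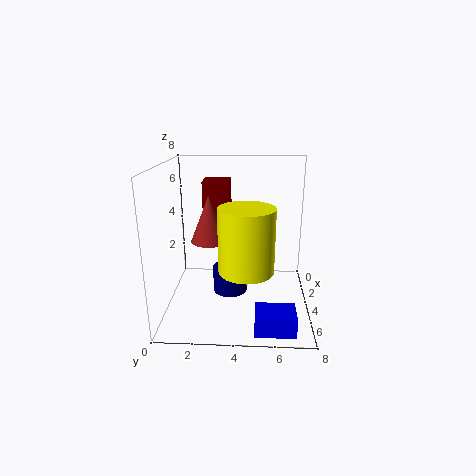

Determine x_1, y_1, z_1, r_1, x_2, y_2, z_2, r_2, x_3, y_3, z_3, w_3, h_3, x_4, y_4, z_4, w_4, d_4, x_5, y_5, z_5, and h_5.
x_1 = 4.5
y_1 = 2.5
z_1 = 4
r_1 = 1
x_2 = 5
y_2 = 4.5
z_2 = 2.5
r_2 = 1.5
x_3 = 6.5
y_3 = 5
z_3 = 0.5
w_3 = 1.5
h_3 = 1
x_4 = 2
y_4 = 2
z_4 = 5
w_4 = 1.5
d_4 = 1.5
x_5 = 3.5
y_5 = 3.5
z_5 = 0.5
h_5 = 1.5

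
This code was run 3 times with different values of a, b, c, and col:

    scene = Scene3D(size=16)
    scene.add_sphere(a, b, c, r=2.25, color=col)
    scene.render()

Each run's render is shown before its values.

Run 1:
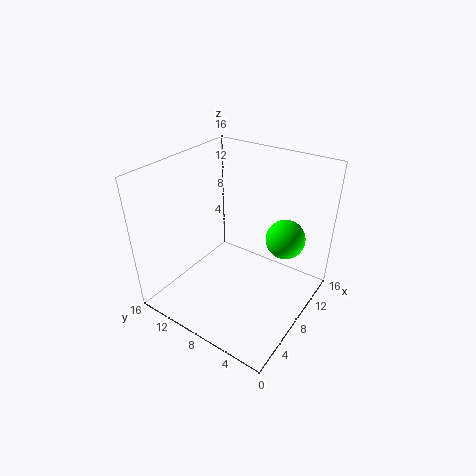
a = 11.75
b = 4
c = 7.25
col = 'lime'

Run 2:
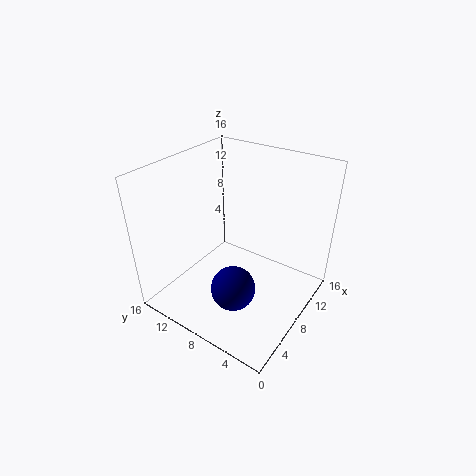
a = 3.5
b = 5.5
c = 5.25
col = 'navy'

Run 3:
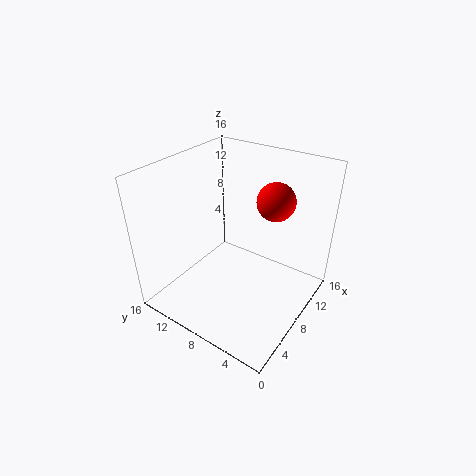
a = 12.75
b = 6
c = 11
col = 'red'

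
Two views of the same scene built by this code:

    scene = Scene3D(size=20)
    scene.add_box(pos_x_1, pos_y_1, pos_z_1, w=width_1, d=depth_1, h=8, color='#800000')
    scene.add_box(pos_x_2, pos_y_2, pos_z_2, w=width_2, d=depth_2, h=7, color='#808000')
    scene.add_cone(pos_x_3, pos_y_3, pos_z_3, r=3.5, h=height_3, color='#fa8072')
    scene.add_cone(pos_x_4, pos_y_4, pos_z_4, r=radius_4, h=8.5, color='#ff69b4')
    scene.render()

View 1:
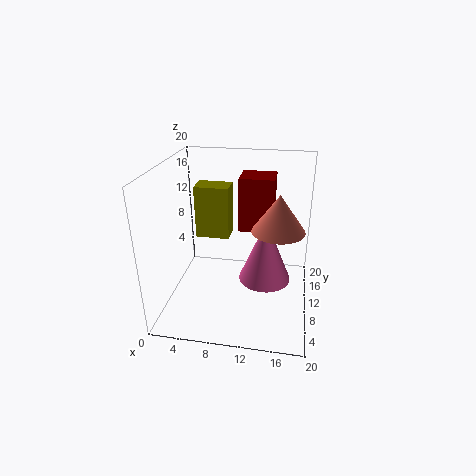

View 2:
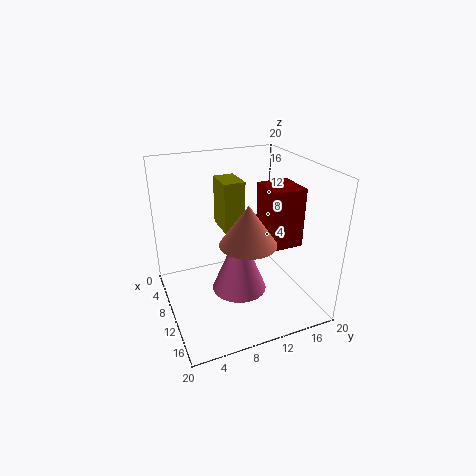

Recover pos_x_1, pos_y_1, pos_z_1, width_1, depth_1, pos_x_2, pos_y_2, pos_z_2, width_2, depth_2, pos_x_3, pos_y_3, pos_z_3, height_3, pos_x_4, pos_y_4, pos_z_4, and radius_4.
pos_x_1 = 9.5
pos_y_1 = 13
pos_z_1 = 9.5
width_1 = 5
depth_1 = 4.5
pos_x_2 = 4.5
pos_y_2 = 8.5
pos_z_2 = 10.5
width_2 = 4.5
depth_2 = 3
pos_x_3 = 15.5
pos_y_3 = 9
pos_z_3 = 12
height_3 = 5
pos_x_4 = 14
pos_y_4 = 8.5
pos_z_4 = 5
radius_4 = 3.5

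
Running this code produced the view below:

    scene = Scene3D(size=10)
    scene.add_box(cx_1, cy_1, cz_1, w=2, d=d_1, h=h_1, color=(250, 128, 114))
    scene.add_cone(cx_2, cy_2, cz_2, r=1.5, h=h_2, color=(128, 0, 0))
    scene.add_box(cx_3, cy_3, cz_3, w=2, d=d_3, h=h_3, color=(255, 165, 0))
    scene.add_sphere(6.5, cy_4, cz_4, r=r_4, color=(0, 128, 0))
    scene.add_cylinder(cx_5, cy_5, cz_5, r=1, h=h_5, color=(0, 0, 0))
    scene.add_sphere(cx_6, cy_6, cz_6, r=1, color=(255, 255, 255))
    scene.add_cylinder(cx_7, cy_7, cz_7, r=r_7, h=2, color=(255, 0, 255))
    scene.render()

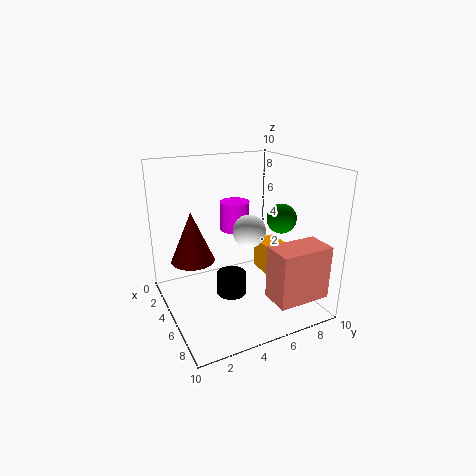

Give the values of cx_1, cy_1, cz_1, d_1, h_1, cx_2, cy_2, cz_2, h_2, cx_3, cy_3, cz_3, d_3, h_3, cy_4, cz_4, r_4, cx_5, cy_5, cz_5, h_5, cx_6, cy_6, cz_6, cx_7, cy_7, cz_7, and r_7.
cx_1 = 8
cy_1 = 5.5
cz_1 = 2
d_1 = 3.5
h_1 = 3.5
cx_2 = 4
cy_2 = 2
cz_2 = 3.5
h_2 = 3.5
cx_3 = 5.5
cy_3 = 6
cz_3 = 3
d_3 = 1.5
h_3 = 2
cy_4 = 7.5
cz_4 = 6.5
r_4 = 1
cx_5 = 6
cy_5 = 4
cz_5 = 1.5
h_5 = 1.5
cx_6 = 7.5
cy_6 = 4.5
cz_6 = 6.5
cx_7 = 4.5
cy_7 = 5
cz_7 = 5.5
r_7 = 1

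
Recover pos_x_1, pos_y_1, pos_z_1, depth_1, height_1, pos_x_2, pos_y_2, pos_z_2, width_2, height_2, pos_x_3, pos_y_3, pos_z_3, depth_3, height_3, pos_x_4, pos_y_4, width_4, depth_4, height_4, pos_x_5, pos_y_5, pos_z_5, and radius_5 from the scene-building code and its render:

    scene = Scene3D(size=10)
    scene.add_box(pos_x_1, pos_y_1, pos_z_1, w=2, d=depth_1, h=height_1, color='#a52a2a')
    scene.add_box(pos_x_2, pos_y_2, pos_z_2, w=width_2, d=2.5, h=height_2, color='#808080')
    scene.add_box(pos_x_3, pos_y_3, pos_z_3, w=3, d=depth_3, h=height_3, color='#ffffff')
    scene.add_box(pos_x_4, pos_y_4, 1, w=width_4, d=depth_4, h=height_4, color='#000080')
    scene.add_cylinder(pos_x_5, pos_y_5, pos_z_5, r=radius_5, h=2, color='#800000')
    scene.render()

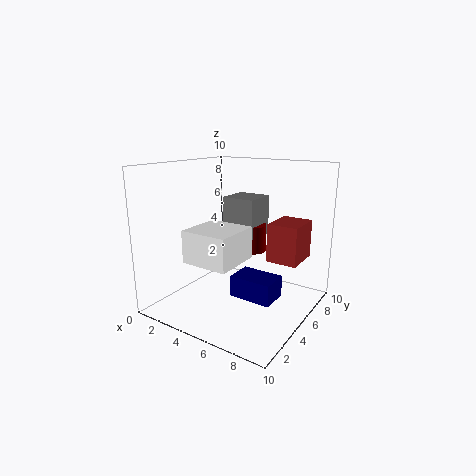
pos_x_1 = 7.5; pos_y_1 = 4.5; pos_z_1 = 4; depth_1 = 2.5; height_1 = 2.5; pos_x_2 = 3; pos_y_2 = 6; pos_z_2 = 4.5; width_2 = 2.5; height_2 = 3; pos_x_3 = 4; pos_y_3 = 0.5; pos_z_3 = 4.5; depth_3 = 3; height_3 = 2; pos_x_4 = 5; pos_y_4 = 4; width_4 = 3; depth_4 = 2; height_4 = 1.5; pos_x_5 = 5; pos_y_5 = 7; pos_z_5 = 3.5; radius_5 = 1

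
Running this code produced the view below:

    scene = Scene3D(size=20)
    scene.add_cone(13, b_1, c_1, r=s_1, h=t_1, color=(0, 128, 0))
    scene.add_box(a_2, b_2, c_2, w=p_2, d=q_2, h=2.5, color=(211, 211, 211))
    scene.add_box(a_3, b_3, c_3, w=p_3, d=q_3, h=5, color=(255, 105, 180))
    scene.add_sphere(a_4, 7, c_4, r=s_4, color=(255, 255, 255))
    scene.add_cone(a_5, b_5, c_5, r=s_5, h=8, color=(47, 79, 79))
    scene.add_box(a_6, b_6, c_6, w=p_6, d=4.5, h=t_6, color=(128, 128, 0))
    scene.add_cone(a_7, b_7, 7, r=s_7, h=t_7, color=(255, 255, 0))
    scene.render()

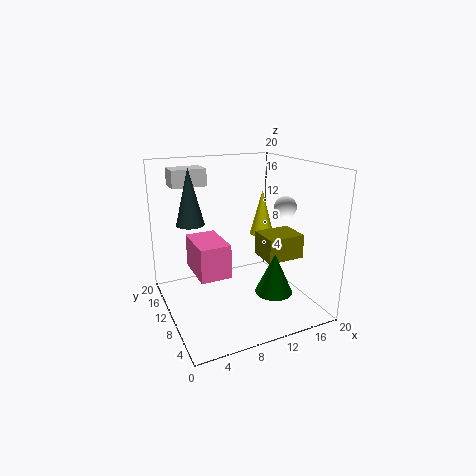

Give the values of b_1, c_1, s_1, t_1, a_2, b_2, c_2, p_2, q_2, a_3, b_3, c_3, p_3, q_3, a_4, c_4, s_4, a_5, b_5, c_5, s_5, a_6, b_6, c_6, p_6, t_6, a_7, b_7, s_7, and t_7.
b_1 = 5
c_1 = 3.5
s_1 = 2.5
t_1 = 5.5
a_2 = 2.5
b_2 = 15
c_2 = 16.5
p_2 = 5
q_2 = 3.5
a_3 = 4.5
b_3 = 10
c_3 = 4
p_3 = 4.5
q_3 = 7
a_4 = 15.5
c_4 = 14.5
s_4 = 1.5
a_5 = 4.5
b_5 = 14
c_5 = 11.5
s_5 = 2
a_6 = 13.5
b_6 = 7
c_6 = 6.5
p_6 = 5.5
t_6 = 3.5
a_7 = 18
b_7 = 17.5
s_7 = 2
t_7 = 7.5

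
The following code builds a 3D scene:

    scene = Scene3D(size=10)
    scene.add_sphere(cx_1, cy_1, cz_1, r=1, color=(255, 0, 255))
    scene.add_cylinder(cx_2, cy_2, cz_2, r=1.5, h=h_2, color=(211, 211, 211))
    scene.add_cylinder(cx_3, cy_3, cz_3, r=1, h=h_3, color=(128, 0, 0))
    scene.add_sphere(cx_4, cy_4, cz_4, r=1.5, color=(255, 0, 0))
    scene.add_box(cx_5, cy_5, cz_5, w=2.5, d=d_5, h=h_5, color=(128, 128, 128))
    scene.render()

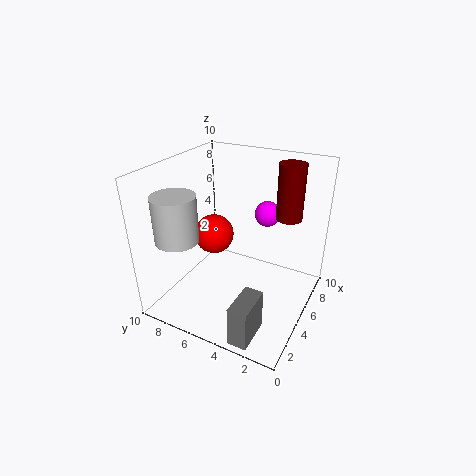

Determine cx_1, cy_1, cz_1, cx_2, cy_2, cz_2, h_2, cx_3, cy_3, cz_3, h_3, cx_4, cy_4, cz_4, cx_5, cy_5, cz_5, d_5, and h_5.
cx_1 = 9; cy_1 = 4.5; cz_1 = 5.25; cx_2 = 2.75; cy_2 = 8.5; cz_2 = 5; h_2 = 3.25; cx_3 = 9; cy_3 = 2.75; cz_3 = 5.25; h_3 = 4.25; cx_4 = 6.25; cy_4 = 7.75; cz_4 = 4; cx_5 = 0.25; cy_5 = 2; cz_5 = 0.25; d_5 = 1.25; h_5 = 2.75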